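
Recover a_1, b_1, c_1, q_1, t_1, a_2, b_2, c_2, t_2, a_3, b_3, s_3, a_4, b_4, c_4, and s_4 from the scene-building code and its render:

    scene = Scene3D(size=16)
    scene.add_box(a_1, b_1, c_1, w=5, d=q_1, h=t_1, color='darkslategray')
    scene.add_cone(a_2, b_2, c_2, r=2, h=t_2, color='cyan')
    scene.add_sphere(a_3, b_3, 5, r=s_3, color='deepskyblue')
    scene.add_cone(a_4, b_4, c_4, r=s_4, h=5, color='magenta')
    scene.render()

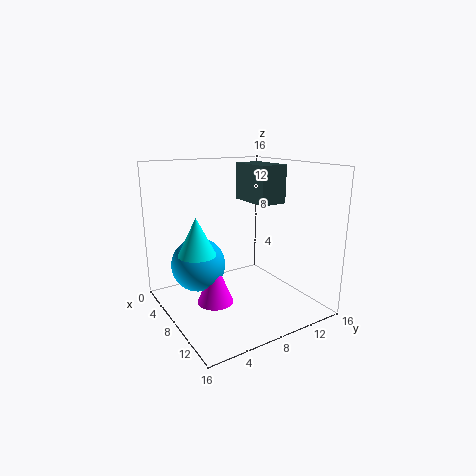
a_1 = 6; b_1 = 9; c_1 = 12; q_1 = 3; t_1 = 4; a_2 = 8; b_2 = 3; c_2 = 7; t_2 = 4; a_3 = 6; b_3 = 4; s_3 = 3; a_4 = 8; b_4 = 5; c_4 = 1; s_4 = 2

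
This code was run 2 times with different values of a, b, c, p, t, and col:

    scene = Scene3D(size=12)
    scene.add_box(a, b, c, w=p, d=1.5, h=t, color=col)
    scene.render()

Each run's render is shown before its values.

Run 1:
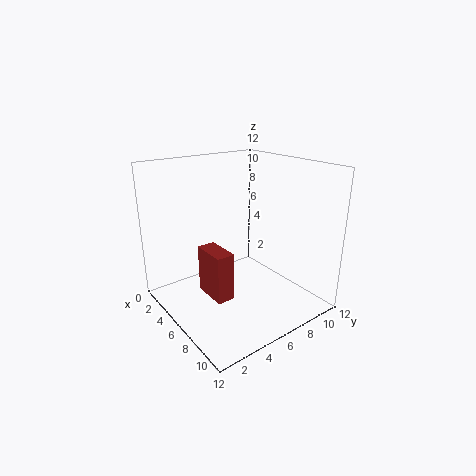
a = 4.5; b = 3; c = 1.5; p = 3; t = 4; col = 'brown'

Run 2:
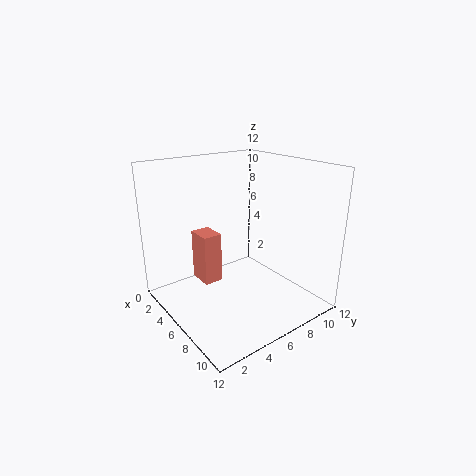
a = 4.5; b = 2.5; c = 3; p = 2; t = 4; col = 'salmon'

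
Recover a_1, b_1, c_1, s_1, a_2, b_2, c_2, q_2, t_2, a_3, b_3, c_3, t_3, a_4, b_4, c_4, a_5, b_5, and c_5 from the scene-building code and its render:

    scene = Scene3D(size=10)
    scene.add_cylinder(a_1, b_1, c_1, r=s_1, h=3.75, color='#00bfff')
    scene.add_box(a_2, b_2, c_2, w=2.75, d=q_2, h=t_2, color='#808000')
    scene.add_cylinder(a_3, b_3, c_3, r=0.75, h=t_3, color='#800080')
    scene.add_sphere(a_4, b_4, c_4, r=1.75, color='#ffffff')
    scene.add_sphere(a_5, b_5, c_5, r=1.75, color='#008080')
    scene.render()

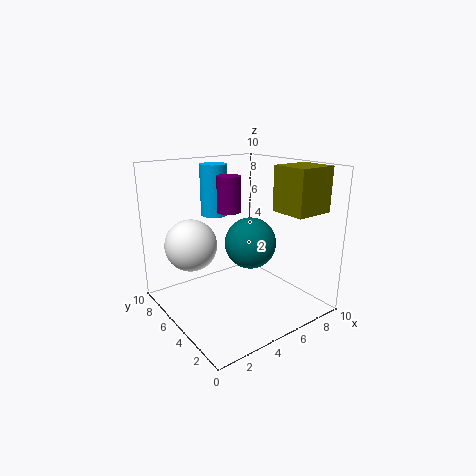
a_1 = 5
b_1 = 8
c_1 = 6
s_1 = 1
a_2 = 6.75
b_2 = 1
c_2 = 7
q_2 = 2.5
t_2 = 3
a_3 = 3.75
b_3 = 4.25
c_3 = 7.25
t_3 = 2.25
a_4 = 2
b_4 = 6.25
c_4 = 4.75
a_5 = 5.5
b_5 = 4.25
c_5 = 4.75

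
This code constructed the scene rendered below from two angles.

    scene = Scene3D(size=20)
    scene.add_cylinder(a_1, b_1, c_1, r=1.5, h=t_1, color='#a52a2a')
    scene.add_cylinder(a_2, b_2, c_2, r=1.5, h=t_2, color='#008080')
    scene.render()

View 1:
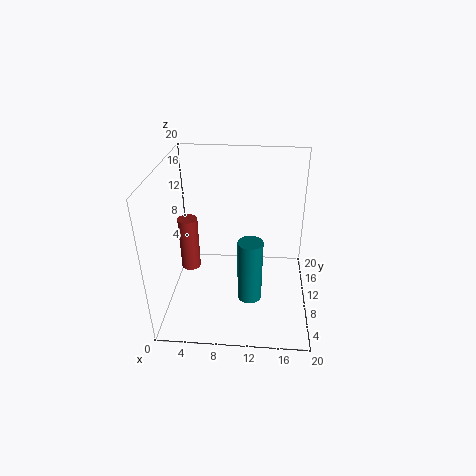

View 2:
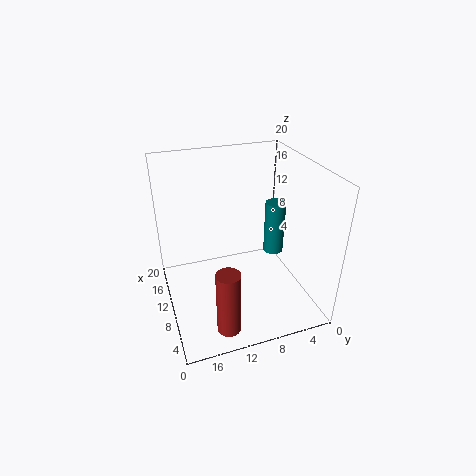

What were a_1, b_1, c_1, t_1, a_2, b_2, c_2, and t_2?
a_1 = 2; b_1 = 14; c_1 = 2; t_1 = 8.5; a_2 = 12; b_2 = 3.5; c_2 = 5.5; t_2 = 8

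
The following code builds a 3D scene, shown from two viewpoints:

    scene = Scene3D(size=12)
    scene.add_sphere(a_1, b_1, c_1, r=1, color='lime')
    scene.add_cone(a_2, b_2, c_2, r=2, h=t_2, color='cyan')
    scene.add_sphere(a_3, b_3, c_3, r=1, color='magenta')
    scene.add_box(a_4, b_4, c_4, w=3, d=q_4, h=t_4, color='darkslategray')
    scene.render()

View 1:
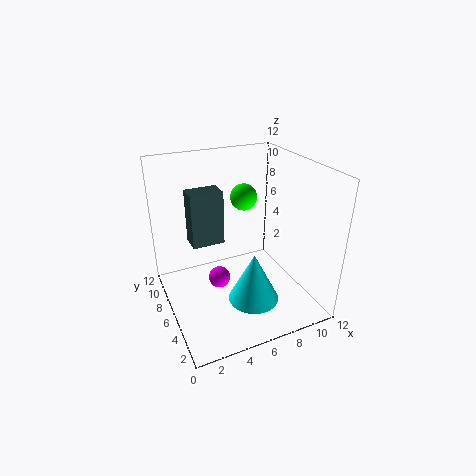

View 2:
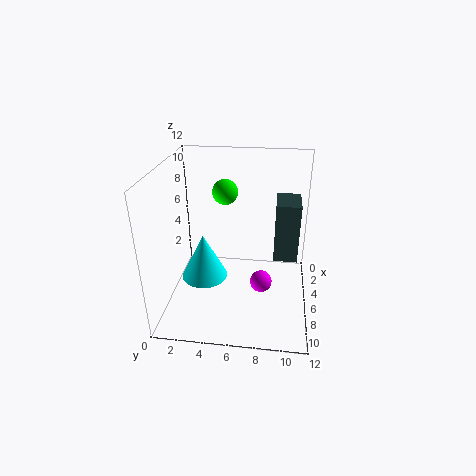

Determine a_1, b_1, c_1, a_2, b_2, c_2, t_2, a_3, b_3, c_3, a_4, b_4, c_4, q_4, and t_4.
a_1 = 6
b_1 = 5
c_1 = 10
a_2 = 6
b_2 = 3
c_2 = 2
t_2 = 4
a_3 = 5
b_3 = 8
c_3 = 1
a_4 = 3
b_4 = 9
c_4 = 4
q_4 = 2
t_4 = 5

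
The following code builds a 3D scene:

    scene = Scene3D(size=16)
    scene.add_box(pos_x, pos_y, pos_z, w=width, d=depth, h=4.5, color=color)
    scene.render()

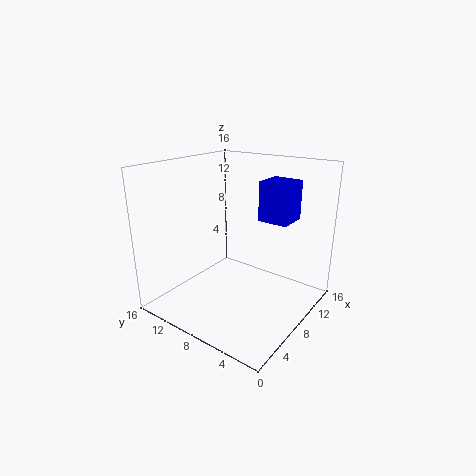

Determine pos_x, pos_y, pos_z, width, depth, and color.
pos_x = 10.5
pos_y = 3.5
pos_z = 9.5
width = 3.5
depth = 3.5
color = 'blue'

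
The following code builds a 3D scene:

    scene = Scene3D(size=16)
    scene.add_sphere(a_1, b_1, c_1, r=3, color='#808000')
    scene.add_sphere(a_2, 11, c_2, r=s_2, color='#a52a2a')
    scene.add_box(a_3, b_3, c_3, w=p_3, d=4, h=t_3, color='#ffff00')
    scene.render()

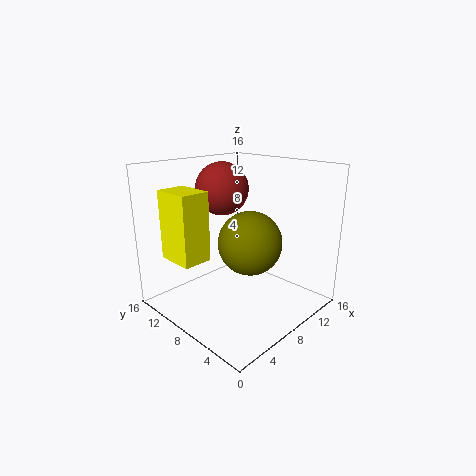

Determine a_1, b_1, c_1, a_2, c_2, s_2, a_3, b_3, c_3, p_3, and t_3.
a_1 = 5
b_1 = 3.5
c_1 = 9.5
a_2 = 8.5
c_2 = 13
s_2 = 3
a_3 = 0.5
b_3 = 7.5
c_3 = 7
p_3 = 3
t_3 = 7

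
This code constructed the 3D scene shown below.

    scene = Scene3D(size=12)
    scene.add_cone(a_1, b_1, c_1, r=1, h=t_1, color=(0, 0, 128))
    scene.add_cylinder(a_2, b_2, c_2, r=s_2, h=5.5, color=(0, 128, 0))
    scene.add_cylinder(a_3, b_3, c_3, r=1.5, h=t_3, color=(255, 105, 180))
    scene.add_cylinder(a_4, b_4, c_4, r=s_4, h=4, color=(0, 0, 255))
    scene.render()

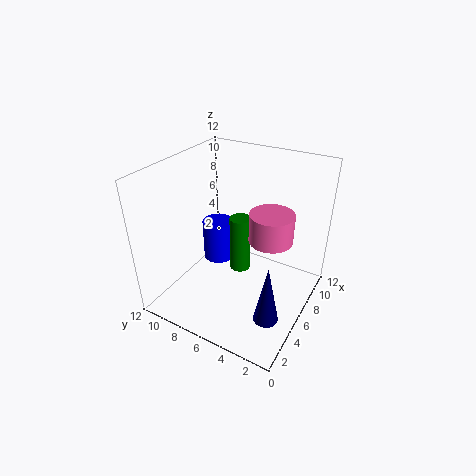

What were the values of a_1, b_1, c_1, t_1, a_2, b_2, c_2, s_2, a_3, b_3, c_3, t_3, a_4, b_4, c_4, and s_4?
a_1 = 3.5; b_1 = 2; c_1 = 1; t_1 = 5; a_2 = 9; b_2 = 7.5; c_2 = 0.5; s_2 = 1; a_3 = 3.5; b_3 = 2; c_3 = 8.5; t_3 = 2; a_4 = 9; b_4 = 10; c_4 = 1; s_4 = 1.5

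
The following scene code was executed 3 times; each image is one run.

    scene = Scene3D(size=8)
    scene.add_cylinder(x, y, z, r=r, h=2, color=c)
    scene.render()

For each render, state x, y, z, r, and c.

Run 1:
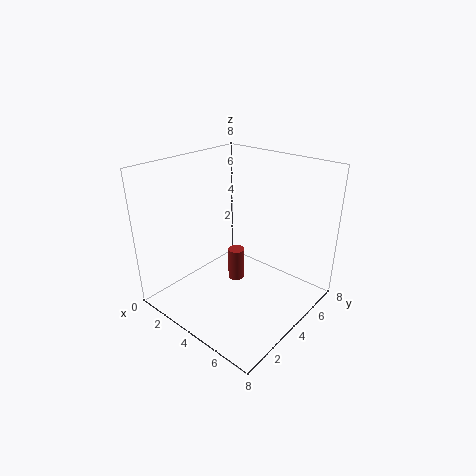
x = 3; y = 5; z = 0.5; r = 0.5; c = 'brown'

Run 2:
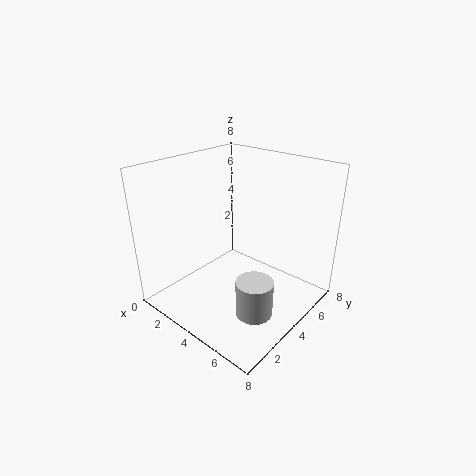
x = 6; y = 3; z = 0.5; r = 1; c = 'lightgray'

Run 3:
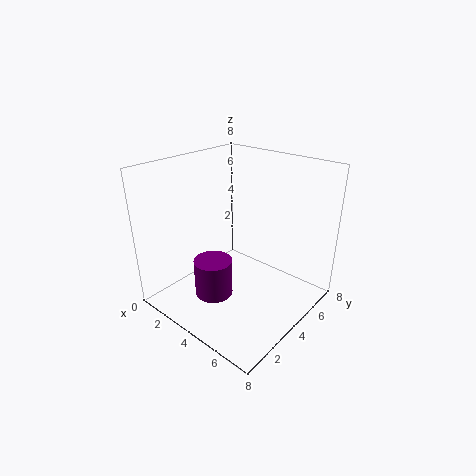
x = 4; y = 2; z = 1.5; r = 1; c = 'purple'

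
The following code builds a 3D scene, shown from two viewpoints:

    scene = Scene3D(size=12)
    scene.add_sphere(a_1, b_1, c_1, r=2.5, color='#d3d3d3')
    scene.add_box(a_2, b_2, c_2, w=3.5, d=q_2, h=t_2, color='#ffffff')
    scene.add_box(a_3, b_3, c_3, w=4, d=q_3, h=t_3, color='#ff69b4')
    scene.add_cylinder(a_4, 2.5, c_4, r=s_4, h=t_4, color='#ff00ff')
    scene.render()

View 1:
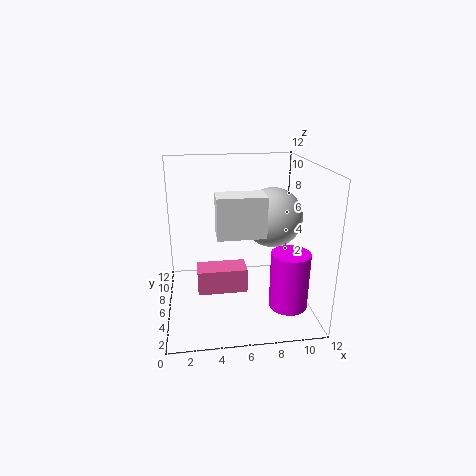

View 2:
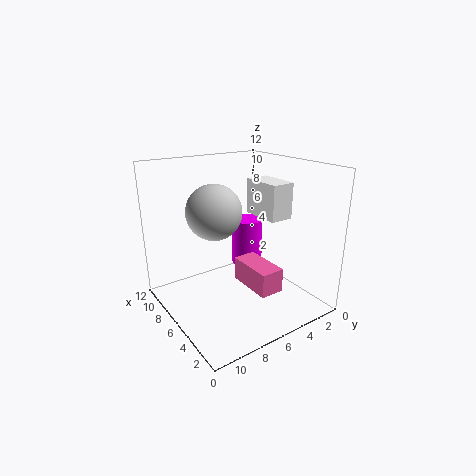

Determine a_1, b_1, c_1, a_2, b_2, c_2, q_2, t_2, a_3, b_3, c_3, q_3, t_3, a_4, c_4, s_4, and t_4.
a_1 = 9, b_1 = 6.5, c_1 = 7.5, a_2 = 4, b_2 = 2, c_2 = 7.5, q_2 = 2, t_2 = 3, a_3 = 2.5, b_3 = 4, c_3 = 2, q_3 = 2, t_3 = 2, a_4 = 9.5, c_4 = 1.5, s_4 = 1.5, t_4 = 4.5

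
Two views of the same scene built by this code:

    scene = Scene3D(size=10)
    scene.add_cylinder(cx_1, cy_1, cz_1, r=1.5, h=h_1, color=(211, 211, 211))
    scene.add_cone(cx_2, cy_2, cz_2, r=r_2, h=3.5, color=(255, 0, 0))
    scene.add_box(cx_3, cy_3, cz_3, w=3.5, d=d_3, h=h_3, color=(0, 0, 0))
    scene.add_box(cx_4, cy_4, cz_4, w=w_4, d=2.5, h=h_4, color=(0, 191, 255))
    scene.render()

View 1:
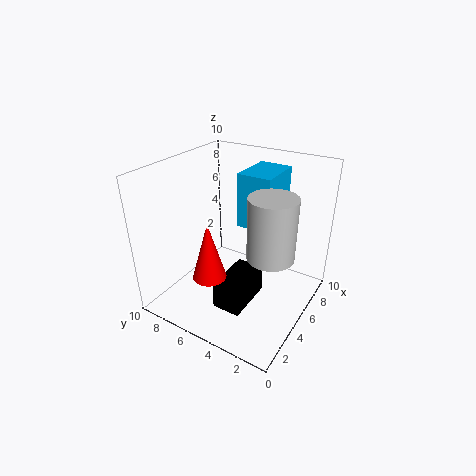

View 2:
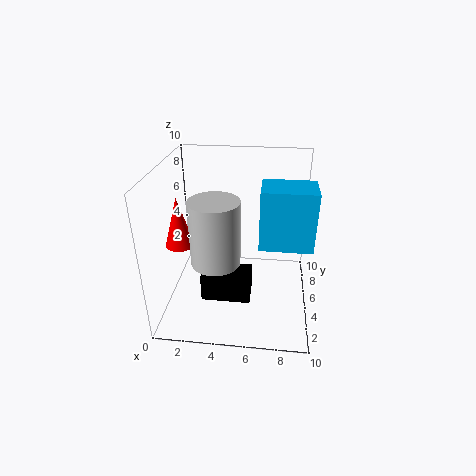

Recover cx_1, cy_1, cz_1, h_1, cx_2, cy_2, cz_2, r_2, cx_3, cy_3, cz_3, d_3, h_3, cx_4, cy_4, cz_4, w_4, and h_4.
cx_1 = 4, cy_1 = 2, cz_1 = 5, h_1 = 4, cx_2 = 1, cy_2 = 4.5, cz_2 = 4.5, r_2 = 1, cx_3 = 2.5, cy_3 = 3.5, cz_3 = 0.5, d_3 = 2, h_3 = 2, cx_4 = 6.5, cy_4 = 3.5, cz_4 = 5, w_4 = 3.5, h_4 = 4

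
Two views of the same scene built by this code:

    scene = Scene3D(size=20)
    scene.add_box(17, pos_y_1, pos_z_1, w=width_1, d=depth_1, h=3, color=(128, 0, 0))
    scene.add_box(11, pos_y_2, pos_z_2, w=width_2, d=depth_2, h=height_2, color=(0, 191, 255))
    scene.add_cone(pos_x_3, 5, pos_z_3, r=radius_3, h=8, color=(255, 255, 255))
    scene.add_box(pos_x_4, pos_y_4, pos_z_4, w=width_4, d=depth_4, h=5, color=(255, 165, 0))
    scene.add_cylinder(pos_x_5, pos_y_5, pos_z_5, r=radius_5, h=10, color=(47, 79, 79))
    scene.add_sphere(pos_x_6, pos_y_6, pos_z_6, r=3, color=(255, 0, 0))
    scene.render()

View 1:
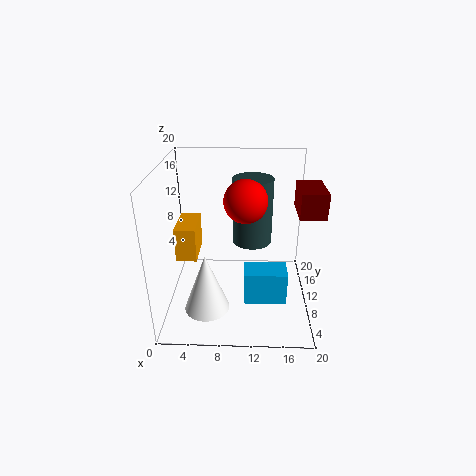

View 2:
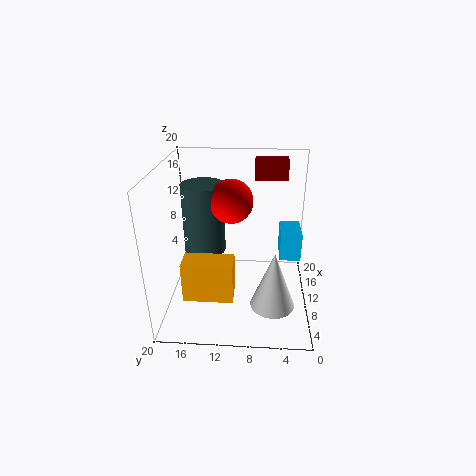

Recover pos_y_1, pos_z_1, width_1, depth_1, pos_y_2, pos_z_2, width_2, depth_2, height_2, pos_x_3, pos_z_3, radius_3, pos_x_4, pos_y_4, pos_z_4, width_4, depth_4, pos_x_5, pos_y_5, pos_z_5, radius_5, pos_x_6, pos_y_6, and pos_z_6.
pos_y_1 = 3; pos_z_1 = 16; width_1 = 3; depth_1 = 5; pos_y_2 = 1; pos_z_2 = 6; width_2 = 5; depth_2 = 3; height_2 = 4; pos_x_3 = 6; pos_z_3 = 2; radius_3 = 3; pos_x_4 = 1; pos_y_4 = 10; pos_z_4 = 6; width_4 = 3; depth_4 = 6; pos_x_5 = 12; pos_y_5 = 15; pos_z_5 = 7; radius_5 = 3; pos_x_6 = 11; pos_y_6 = 11; pos_z_6 = 15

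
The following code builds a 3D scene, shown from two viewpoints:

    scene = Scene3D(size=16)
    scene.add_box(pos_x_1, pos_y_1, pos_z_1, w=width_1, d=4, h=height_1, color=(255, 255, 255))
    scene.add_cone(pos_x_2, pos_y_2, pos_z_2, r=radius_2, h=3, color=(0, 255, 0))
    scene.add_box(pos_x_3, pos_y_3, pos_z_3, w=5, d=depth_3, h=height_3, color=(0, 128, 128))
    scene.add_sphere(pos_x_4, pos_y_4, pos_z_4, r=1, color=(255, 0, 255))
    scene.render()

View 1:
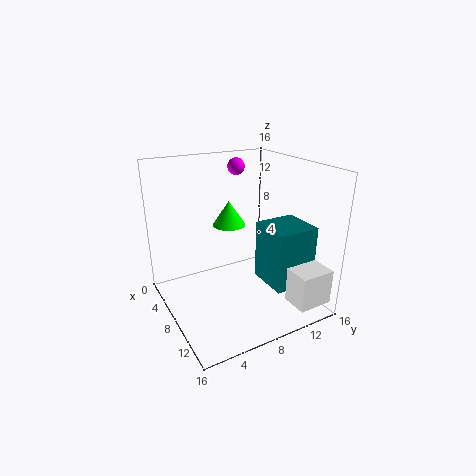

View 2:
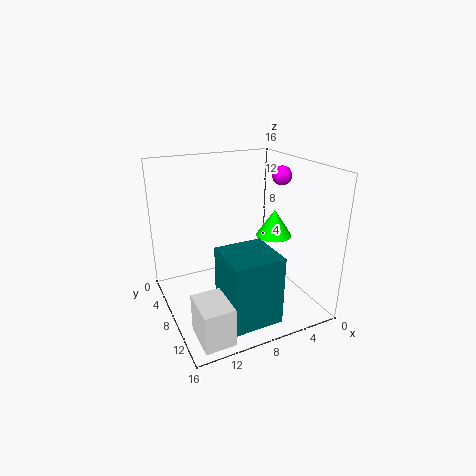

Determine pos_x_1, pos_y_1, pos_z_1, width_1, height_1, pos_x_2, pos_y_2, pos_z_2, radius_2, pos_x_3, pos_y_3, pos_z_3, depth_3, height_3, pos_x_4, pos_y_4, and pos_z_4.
pos_x_1 = 12; pos_y_1 = 12; pos_z_1 = 1; width_1 = 3; height_1 = 4; pos_x_2 = 4; pos_y_2 = 9; pos_z_2 = 8; radius_2 = 2; pos_x_3 = 7; pos_y_3 = 11; pos_z_3 = 2; depth_3 = 5; height_3 = 7; pos_x_4 = 4; pos_y_4 = 10; pos_z_4 = 15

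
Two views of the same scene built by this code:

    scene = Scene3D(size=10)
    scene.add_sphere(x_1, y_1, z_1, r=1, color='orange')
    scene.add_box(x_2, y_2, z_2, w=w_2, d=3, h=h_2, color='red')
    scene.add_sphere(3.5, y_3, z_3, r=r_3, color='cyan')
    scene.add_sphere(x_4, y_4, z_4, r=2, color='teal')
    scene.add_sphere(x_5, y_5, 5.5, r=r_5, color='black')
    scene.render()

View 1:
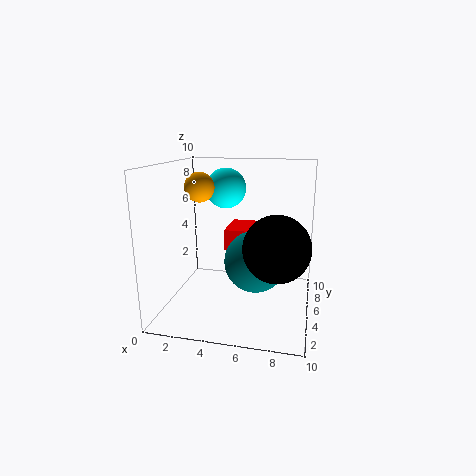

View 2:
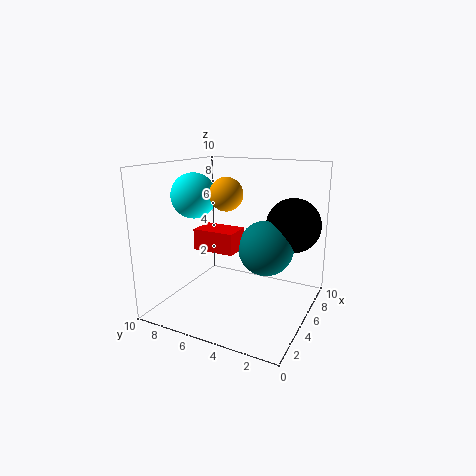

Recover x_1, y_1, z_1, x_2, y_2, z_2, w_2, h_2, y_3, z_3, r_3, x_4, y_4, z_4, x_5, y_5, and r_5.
x_1 = 2.5, y_1 = 4.5, z_1 = 8.5, x_2 = 4, y_2 = 5, z_2 = 4, w_2 = 2, h_2 = 1.5, y_3 = 7.5, z_3 = 8, r_3 = 1.5, x_4 = 6.5, y_4 = 3.5, z_4 = 4, x_5 = 8, y_5 = 2, r_5 = 2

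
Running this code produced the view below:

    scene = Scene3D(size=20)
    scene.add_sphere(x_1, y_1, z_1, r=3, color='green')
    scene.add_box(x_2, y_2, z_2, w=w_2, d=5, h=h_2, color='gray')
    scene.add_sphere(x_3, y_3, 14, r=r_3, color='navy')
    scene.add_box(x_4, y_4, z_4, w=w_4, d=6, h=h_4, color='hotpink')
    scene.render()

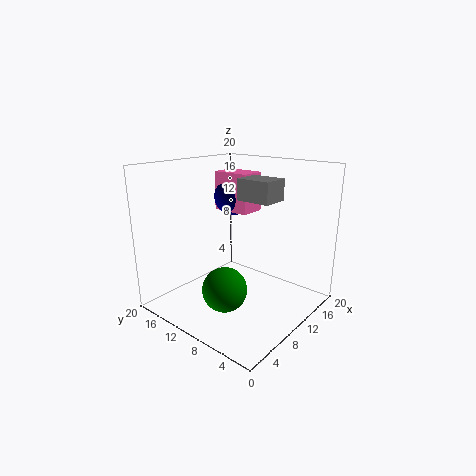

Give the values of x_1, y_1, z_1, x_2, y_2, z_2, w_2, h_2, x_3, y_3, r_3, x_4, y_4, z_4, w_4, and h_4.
x_1 = 6
y_1 = 9
z_1 = 4
x_2 = 11
y_2 = 6
z_2 = 15
w_2 = 4
h_2 = 3
x_3 = 16
y_3 = 16
r_3 = 3
x_4 = 14
y_4 = 12
z_4 = 12
w_4 = 4
h_4 = 6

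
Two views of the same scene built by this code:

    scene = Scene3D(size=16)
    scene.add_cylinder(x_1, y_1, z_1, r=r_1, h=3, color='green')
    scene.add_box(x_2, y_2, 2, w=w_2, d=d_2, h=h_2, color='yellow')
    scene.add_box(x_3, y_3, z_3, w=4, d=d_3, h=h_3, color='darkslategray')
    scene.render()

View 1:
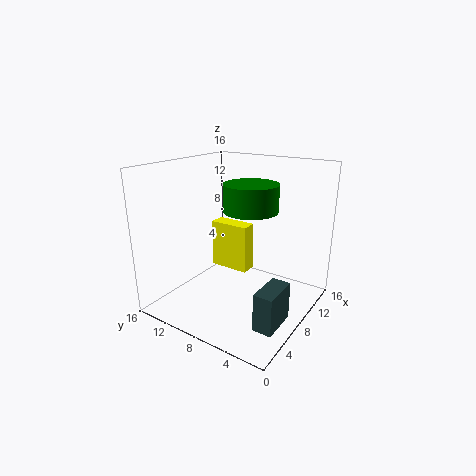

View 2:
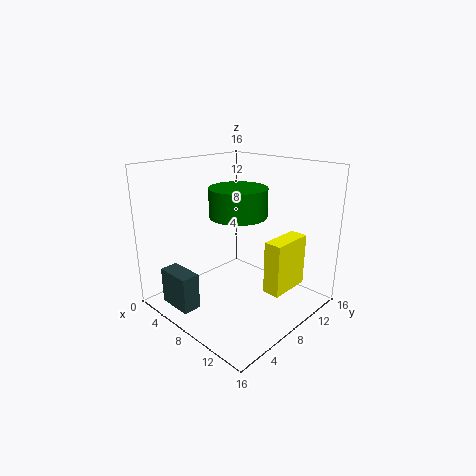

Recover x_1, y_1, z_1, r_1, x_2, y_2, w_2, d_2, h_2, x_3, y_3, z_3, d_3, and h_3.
x_1 = 9
y_1 = 7
z_1 = 11
r_1 = 3
x_2 = 11
y_2 = 9
w_2 = 2
d_2 = 5
h_2 = 6
x_3 = 3
y_3 = 1
z_3 = 1
d_3 = 2
h_3 = 4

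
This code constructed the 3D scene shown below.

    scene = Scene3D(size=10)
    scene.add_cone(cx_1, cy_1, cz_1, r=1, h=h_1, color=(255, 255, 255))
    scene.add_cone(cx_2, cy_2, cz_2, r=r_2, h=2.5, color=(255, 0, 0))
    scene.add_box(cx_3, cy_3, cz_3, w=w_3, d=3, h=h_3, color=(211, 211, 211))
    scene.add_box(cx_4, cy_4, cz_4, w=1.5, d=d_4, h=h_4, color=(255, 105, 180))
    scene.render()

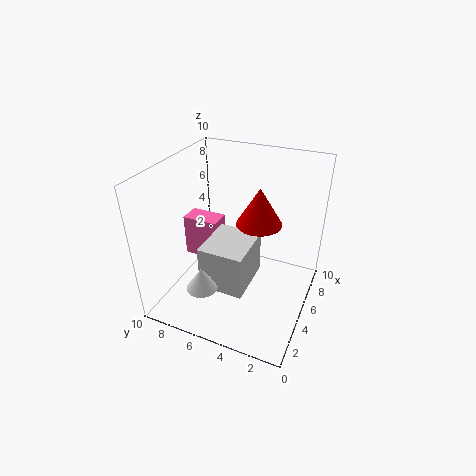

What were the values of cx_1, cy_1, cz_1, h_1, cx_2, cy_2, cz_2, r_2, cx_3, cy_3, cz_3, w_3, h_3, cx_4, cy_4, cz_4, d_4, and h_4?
cx_1 = 1.5, cy_1 = 6, cz_1 = 3, h_1 = 1.5, cx_2 = 5, cy_2 = 3.5, cz_2 = 6.5, r_2 = 1.5, cx_3 = 2, cy_3 = 3.5, cz_3 = 2.5, w_3 = 3.5, h_3 = 3, cx_4 = 4.5, cy_4 = 6.5, cz_4 = 3, d_4 = 2.5, h_4 = 3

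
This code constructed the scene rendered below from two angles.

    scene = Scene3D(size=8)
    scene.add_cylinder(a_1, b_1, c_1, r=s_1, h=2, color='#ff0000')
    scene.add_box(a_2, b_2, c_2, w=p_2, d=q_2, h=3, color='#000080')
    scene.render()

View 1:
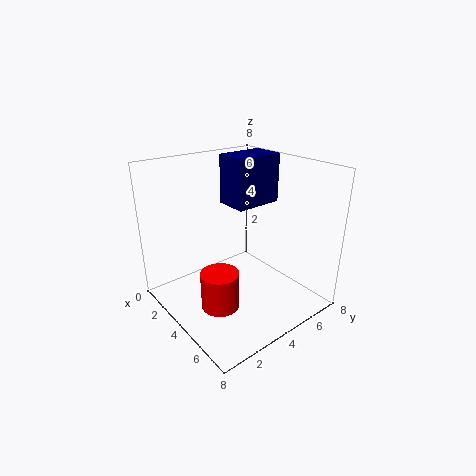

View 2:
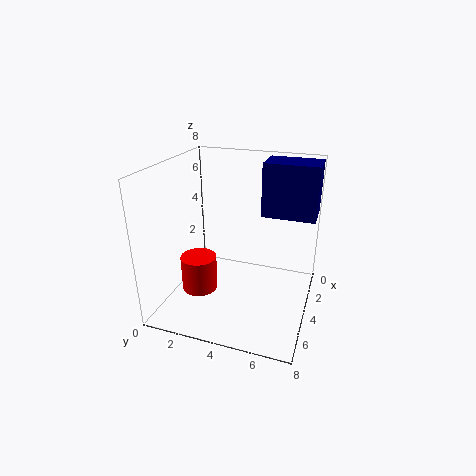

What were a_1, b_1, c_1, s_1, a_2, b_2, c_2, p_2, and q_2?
a_1 = 5; b_1 = 2; c_1 = 1; s_1 = 1; a_2 = 1; b_2 = 5; c_2 = 5; p_2 = 2; q_2 = 3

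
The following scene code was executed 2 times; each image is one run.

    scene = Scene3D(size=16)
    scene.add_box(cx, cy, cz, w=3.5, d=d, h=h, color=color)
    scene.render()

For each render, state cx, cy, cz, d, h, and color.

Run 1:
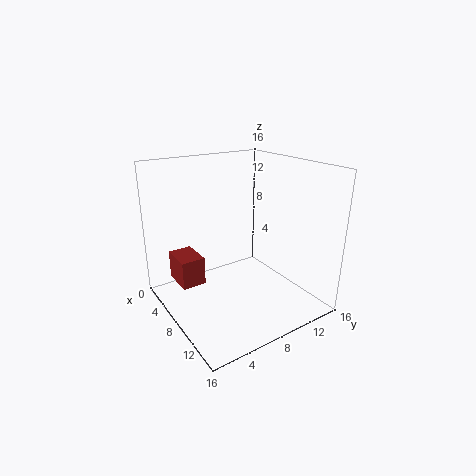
cx = 5; cy = 1; cz = 4; d = 2.5; h = 3; color = 'brown'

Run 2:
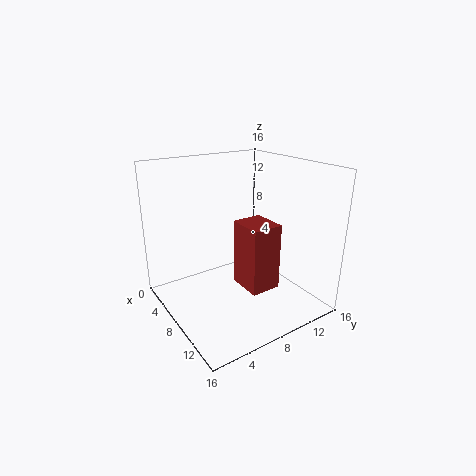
cx = 11; cy = 5.5; cz = 5; d = 3; h = 6.5; color = 'brown'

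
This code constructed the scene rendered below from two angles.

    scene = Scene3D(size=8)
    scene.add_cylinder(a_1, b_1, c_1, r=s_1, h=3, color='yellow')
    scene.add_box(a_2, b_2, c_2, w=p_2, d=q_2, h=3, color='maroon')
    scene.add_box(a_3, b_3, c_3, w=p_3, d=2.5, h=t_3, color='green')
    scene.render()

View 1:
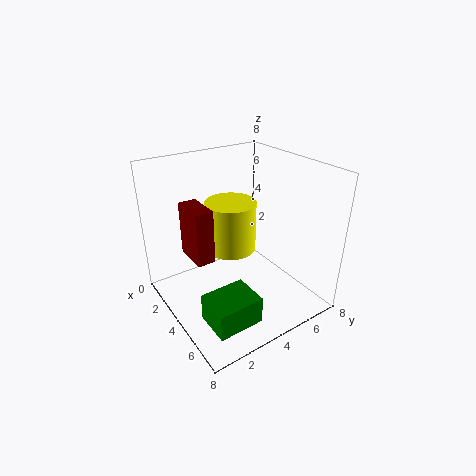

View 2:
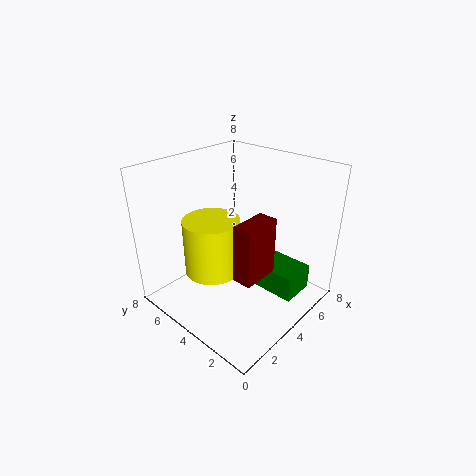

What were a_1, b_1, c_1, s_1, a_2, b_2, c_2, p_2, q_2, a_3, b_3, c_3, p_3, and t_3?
a_1 = 2.5
b_1 = 4.5
c_1 = 2.5
s_1 = 1.5
a_2 = 2
b_2 = 1.5
c_2 = 3
p_2 = 2
q_2 = 1
a_3 = 5
b_3 = 1
c_3 = 0.5
p_3 = 2
t_3 = 1.5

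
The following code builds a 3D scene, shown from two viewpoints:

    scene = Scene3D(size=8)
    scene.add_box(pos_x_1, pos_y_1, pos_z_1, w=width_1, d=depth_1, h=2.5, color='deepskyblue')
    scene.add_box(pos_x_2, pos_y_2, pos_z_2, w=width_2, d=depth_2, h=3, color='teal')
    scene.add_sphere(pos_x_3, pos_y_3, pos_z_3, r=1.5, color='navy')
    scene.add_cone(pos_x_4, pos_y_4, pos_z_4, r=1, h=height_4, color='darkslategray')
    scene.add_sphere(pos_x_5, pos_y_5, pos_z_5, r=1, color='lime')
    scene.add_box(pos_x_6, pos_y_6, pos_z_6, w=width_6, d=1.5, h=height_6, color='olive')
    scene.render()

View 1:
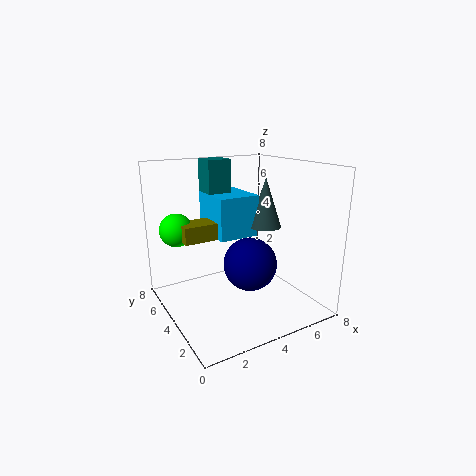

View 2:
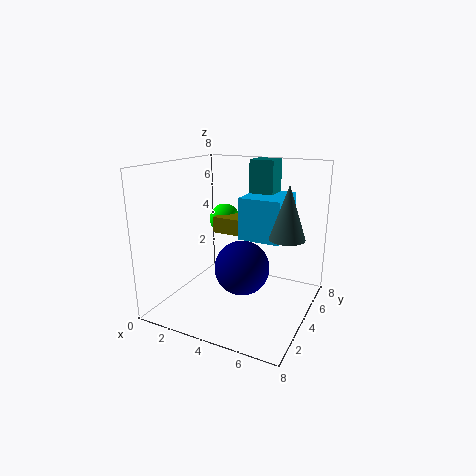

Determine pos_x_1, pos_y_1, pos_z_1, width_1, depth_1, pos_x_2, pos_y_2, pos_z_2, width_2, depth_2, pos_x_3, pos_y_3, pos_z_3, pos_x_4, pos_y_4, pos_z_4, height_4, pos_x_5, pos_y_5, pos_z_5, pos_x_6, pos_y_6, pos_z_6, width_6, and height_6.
pos_x_1 = 3.5, pos_y_1 = 5, pos_z_1 = 3.5, width_1 = 2.5, depth_1 = 3, pos_x_2 = 3.5, pos_y_2 = 6.5, pos_z_2 = 5, width_2 = 1.5, depth_2 = 1.5, pos_x_3 = 4.5, pos_y_3 = 3.5, pos_z_3 = 2.5, pos_x_4 = 6.5, pos_y_4 = 5, pos_z_4 = 4, height_4 = 3, pos_x_5 = 1.5, pos_y_5 = 7, pos_z_5 = 4, pos_x_6 = 1.5, pos_y_6 = 5.5, pos_z_6 = 3.5, width_6 = 2.5, height_6 = 1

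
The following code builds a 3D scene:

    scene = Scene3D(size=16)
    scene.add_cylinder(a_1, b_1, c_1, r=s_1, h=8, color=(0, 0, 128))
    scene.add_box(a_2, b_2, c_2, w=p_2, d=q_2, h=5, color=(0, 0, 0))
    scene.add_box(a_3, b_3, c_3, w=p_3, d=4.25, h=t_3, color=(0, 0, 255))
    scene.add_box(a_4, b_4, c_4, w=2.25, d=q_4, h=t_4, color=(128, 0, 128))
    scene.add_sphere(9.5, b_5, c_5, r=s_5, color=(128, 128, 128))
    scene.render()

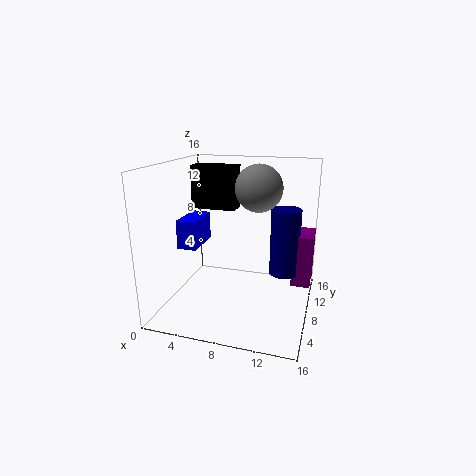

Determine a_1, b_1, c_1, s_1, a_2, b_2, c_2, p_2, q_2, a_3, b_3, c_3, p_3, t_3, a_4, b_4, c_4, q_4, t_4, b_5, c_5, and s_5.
a_1 = 12.75, b_1 = 11.5, c_1 = 2.75, s_1 = 1.75, a_2 = 1.75, b_2 = 9.75, c_2 = 10.5, p_2 = 5.25, q_2 = 2.5, a_3 = 2.75, b_3 = 3.75, c_3 = 7.75, p_3 = 2, t_3 = 3, a_4 = 13.75, b_4 = 10.75, c_4 = 1.5, q_4 = 4, t_4 = 6.25, b_5 = 11.25, c_5 = 13, s_5 = 2.75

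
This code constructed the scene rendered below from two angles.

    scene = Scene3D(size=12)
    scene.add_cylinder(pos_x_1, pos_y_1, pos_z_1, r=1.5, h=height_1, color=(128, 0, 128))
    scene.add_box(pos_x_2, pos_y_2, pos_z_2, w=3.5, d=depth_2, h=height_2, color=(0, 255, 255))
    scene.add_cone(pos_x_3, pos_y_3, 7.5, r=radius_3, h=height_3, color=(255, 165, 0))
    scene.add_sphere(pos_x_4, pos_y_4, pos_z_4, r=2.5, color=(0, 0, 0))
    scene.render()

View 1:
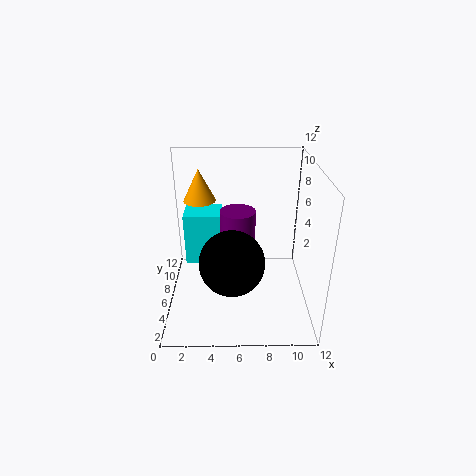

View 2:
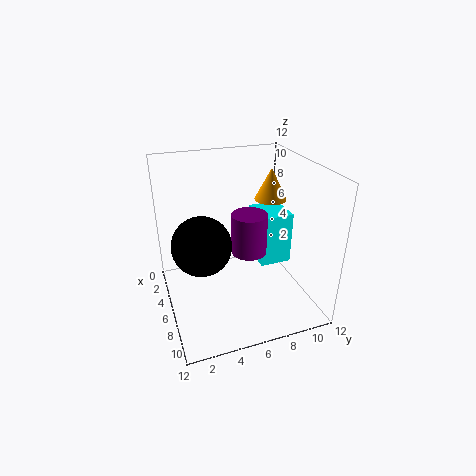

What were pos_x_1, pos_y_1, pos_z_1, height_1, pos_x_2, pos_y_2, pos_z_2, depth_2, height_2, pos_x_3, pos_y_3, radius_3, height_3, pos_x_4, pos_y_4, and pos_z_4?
pos_x_1 = 6, pos_y_1 = 7, pos_z_1 = 4.5, height_1 = 3.5, pos_x_2 = 1, pos_y_2 = 9, pos_z_2 = 1.5, depth_2 = 3, height_2 = 5, pos_x_3 = 2.5, pos_y_3 = 10.5, radius_3 = 1.5, height_3 = 3, pos_x_4 = 5.5, pos_y_4 = 3, pos_z_4 = 5.5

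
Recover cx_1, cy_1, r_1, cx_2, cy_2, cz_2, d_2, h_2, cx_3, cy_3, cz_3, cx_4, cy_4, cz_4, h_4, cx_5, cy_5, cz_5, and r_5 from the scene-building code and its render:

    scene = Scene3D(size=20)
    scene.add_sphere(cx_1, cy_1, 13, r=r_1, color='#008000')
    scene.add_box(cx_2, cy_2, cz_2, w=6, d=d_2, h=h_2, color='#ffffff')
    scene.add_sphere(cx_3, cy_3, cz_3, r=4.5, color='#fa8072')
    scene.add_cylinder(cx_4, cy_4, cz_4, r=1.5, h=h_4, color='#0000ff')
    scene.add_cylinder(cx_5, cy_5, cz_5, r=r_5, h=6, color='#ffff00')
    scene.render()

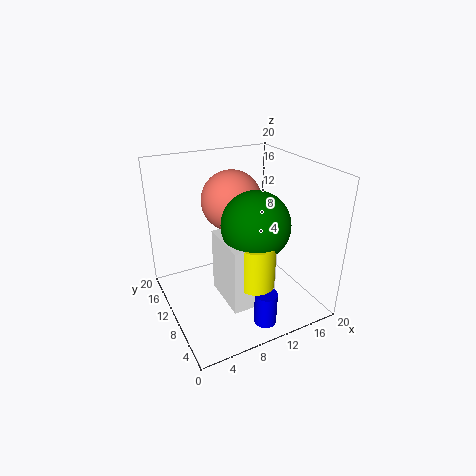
cx_1 = 11
cy_1 = 7
r_1 = 4.5
cx_2 = 6.5
cy_2 = 4
cz_2 = 2.5
d_2 = 7
h_2 = 9
cx_3 = 11.5
cy_3 = 15
cz_3 = 13.5
cx_4 = 10.5
cy_4 = 3
cz_4 = 0.5
h_4 = 4.5
cx_5 = 10
cy_5 = 5
cz_5 = 5.5
r_5 = 2.5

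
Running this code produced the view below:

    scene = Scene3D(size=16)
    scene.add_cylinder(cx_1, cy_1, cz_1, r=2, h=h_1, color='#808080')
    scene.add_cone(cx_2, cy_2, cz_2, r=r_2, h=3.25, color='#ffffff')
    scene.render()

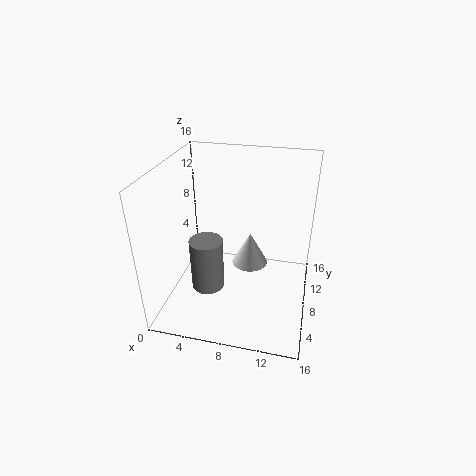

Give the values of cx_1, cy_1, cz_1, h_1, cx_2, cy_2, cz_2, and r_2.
cx_1 = 4, cy_1 = 8.5, cz_1 = 0.25, h_1 = 6.5, cx_2 = 10, cy_2 = 4.75, cz_2 = 7.5, r_2 = 1.75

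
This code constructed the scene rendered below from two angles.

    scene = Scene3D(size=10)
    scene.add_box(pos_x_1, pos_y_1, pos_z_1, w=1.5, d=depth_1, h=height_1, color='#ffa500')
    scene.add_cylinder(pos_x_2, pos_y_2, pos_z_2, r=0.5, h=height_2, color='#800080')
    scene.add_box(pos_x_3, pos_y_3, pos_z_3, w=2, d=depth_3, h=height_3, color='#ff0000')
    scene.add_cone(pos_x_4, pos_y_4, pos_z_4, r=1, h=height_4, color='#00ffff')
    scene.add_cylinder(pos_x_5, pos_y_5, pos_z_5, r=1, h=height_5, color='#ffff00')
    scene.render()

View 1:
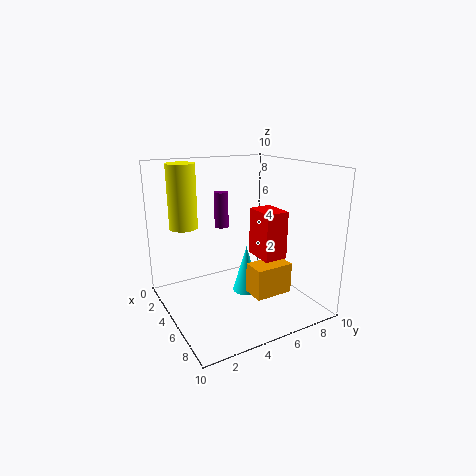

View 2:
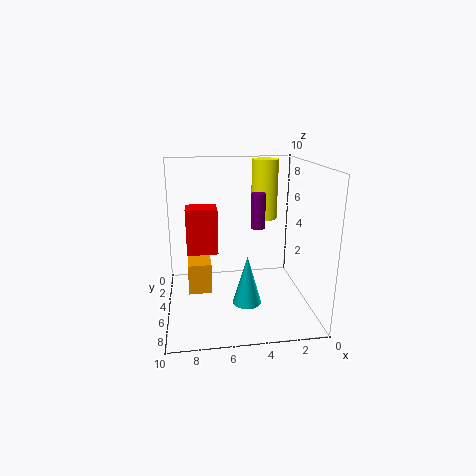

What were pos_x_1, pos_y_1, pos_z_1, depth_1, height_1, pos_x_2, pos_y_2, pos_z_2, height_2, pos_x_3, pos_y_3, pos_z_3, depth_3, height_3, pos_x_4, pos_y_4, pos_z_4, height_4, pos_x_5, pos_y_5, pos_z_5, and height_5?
pos_x_1 = 7
pos_y_1 = 4.5
pos_z_1 = 2
depth_1 = 2.5
height_1 = 2
pos_x_2 = 3.5
pos_y_2 = 4.5
pos_z_2 = 5.5
height_2 = 2.5
pos_x_3 = 6.5
pos_y_3 = 5
pos_z_3 = 4.5
depth_3 = 1.5
height_3 = 3
pos_x_4 = 4.5
pos_y_4 = 6
pos_z_4 = 0.5
height_4 = 3.5
pos_x_5 = 2.5
pos_y_5 = 2
pos_z_5 = 5.5
height_5 = 4.5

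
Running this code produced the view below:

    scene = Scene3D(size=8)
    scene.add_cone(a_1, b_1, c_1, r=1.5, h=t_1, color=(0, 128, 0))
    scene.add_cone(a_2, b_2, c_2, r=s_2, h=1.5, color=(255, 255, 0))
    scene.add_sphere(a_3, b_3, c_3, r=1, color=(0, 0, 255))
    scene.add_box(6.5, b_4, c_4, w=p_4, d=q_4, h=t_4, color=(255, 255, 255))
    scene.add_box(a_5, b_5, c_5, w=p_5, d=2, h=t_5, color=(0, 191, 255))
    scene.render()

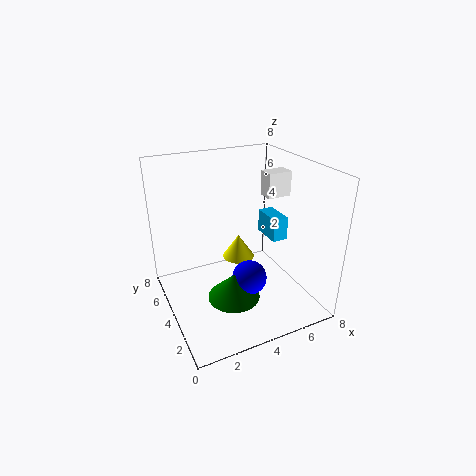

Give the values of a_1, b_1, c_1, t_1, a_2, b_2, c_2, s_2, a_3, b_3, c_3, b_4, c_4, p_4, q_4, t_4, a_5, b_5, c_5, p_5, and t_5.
a_1 = 3.5; b_1 = 3.5; c_1 = 0.5; t_1 = 1.5; a_2 = 5; b_2 = 6; c_2 = 1.5; s_2 = 1; a_3 = 4.5; b_3 = 3.5; c_3 = 1.5; b_4 = 5; c_4 = 5.5; p_4 = 1.5; q_4 = 1; t_4 = 1.5; a_5 = 7; b_5 = 5; c_5 = 2.5; p_5 = 1; t_5 = 1.5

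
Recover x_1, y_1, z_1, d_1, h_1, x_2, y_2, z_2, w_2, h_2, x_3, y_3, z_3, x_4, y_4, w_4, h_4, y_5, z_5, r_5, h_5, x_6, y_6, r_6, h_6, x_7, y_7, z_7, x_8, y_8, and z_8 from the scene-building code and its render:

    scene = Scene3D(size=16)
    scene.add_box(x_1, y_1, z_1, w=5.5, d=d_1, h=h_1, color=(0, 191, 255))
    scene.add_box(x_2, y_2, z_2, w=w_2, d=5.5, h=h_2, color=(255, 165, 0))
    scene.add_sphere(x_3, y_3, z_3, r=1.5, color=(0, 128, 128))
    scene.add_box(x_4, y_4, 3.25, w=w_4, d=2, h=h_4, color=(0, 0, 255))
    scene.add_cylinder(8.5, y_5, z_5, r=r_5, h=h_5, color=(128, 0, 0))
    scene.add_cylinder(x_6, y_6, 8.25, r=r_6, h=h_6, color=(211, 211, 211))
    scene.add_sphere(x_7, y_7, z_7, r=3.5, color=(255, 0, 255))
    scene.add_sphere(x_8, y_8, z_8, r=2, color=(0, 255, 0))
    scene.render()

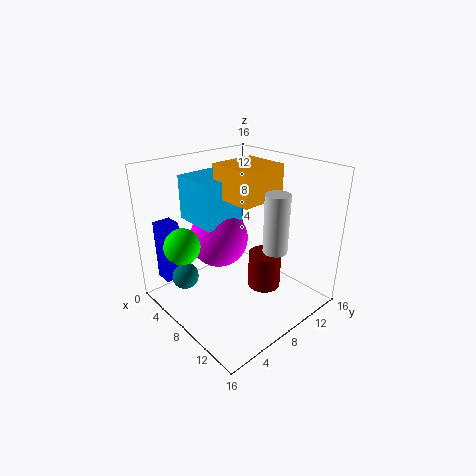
x_1 = 0.5, y_1 = 5.5, z_1 = 8.75, d_1 = 5, h_1 = 5.25, x_2 = 4.5, y_2 = 7.5, z_2 = 12, w_2 = 5.25, h_2 = 3.75, x_3 = 4.5, y_3 = 3, z_3 = 3.5, x_4 = 2, y_4 = 1, w_4 = 2, h_4 = 6.75, y_5 = 12, z_5 = 0.25, r_5 = 2, h_5 = 4.5, x_6 = 13, y_6 = 8.5, r_6 = 1.25, h_6 = 6, x_7 = 4.25, y_7 = 8.25, z_7 = 6.5, x_8 = 4.75, y_8 = 2.75, z_8 = 7.5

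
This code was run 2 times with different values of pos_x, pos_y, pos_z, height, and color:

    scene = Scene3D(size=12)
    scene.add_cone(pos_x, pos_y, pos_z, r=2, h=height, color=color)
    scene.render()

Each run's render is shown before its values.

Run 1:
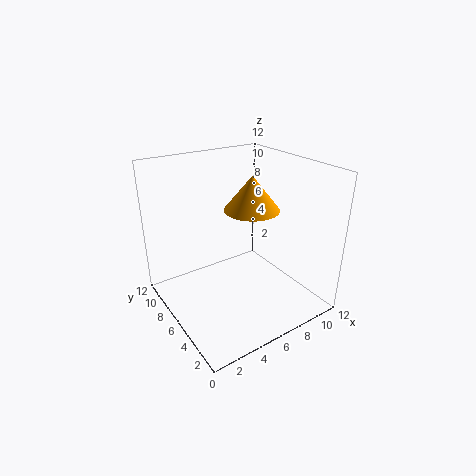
pos_x = 5.5, pos_y = 3.5, pos_z = 9.5, height = 2.5, color = 'orange'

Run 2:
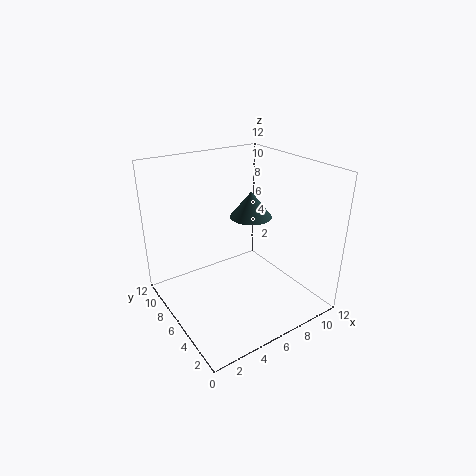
pos_x = 9.5, pos_y = 9, pos_z = 6, height = 2.5, color = 'darkslategray'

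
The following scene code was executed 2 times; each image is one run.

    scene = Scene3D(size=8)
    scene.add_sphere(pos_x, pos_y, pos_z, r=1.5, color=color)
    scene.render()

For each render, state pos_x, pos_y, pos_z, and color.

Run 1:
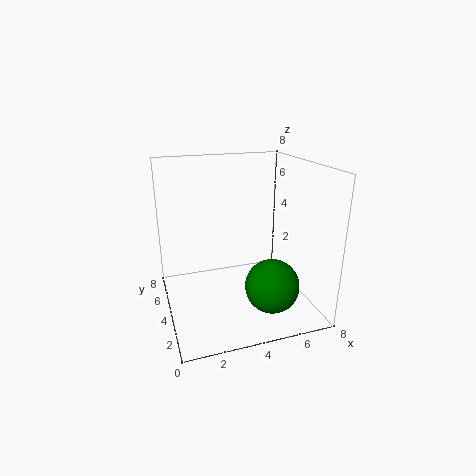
pos_x = 5.5, pos_y = 2.5, pos_z = 1.5, color = 'green'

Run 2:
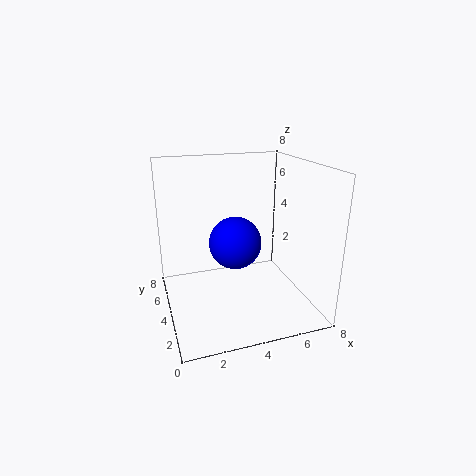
pos_x = 4, pos_y = 4.5, pos_z = 3.5, color = 'blue'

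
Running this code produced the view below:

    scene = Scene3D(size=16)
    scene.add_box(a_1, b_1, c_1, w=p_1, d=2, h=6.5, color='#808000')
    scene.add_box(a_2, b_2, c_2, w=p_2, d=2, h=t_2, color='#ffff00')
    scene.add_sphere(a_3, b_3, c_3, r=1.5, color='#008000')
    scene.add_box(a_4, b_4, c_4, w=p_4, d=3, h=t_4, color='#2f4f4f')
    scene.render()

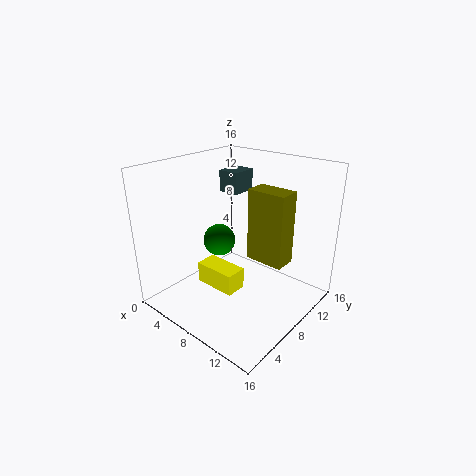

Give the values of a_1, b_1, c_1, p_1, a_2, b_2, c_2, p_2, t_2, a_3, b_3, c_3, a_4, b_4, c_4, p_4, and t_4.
a_1 = 12.5
b_1 = 4
c_1 = 9
p_1 = 3.5
a_2 = 8.5
b_2 = 1.5
c_2 = 6
p_2 = 4
t_2 = 2
a_3 = 9.5
b_3 = 3.5
c_3 = 10
a_4 = 3.5
b_4 = 10
c_4 = 12
p_4 = 2.5
t_4 = 2.5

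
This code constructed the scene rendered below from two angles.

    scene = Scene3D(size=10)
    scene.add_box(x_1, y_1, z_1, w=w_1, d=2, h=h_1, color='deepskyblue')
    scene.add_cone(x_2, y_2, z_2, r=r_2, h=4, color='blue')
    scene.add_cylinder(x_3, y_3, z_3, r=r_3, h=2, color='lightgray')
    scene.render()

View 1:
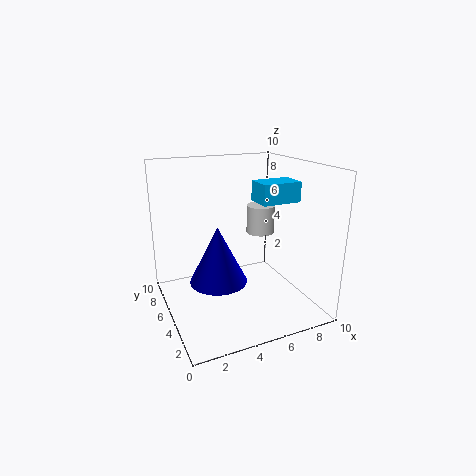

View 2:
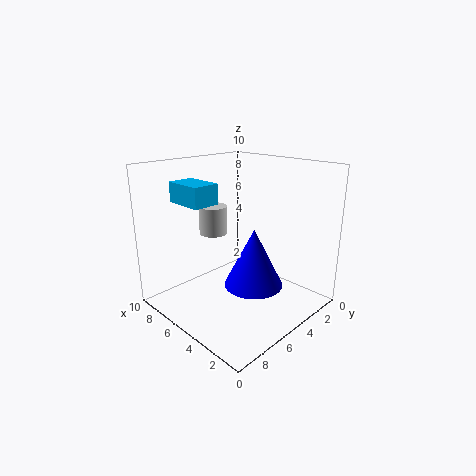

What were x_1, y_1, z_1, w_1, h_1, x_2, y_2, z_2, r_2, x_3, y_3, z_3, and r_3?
x_1 = 7, y_1 = 5, z_1 = 7, w_1 = 3, h_1 = 1.5, x_2 = 3.5, y_2 = 5, z_2 = 2, r_2 = 2, x_3 = 7, y_3 = 5.5, z_3 = 5, r_3 = 1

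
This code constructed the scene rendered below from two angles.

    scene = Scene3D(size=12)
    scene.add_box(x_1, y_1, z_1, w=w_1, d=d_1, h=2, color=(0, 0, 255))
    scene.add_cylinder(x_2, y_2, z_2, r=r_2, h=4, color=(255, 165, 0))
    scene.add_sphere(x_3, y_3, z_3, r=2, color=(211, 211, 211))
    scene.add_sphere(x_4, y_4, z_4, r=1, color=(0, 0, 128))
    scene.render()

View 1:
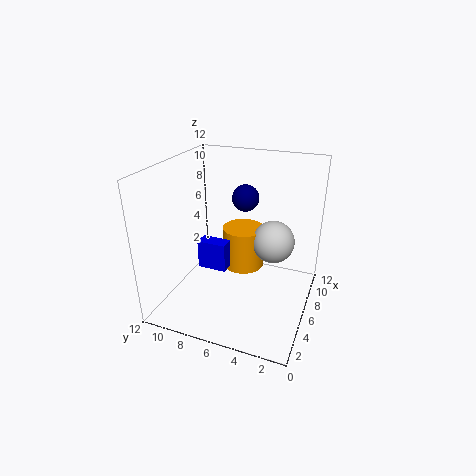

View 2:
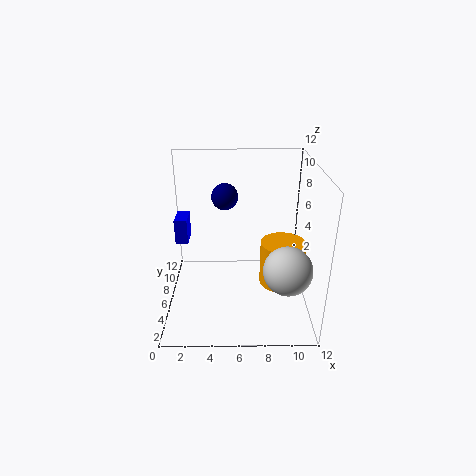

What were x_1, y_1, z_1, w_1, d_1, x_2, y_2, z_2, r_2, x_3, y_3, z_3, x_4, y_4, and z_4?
x_1 = 1
y_1 = 5
z_1 = 6
w_1 = 1
d_1 = 2
x_2 = 10
y_2 = 7
z_2 = 1
r_2 = 2
x_3 = 10
y_3 = 4
z_3 = 4
x_4 = 5
y_4 = 5
z_4 = 10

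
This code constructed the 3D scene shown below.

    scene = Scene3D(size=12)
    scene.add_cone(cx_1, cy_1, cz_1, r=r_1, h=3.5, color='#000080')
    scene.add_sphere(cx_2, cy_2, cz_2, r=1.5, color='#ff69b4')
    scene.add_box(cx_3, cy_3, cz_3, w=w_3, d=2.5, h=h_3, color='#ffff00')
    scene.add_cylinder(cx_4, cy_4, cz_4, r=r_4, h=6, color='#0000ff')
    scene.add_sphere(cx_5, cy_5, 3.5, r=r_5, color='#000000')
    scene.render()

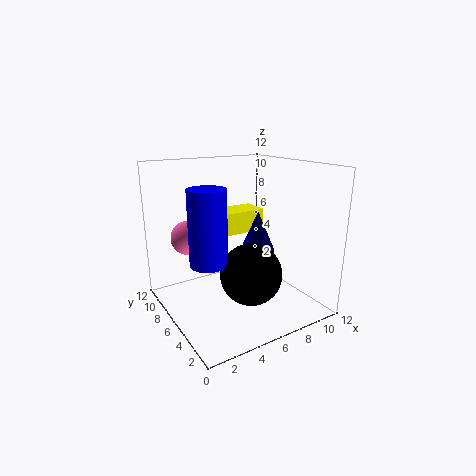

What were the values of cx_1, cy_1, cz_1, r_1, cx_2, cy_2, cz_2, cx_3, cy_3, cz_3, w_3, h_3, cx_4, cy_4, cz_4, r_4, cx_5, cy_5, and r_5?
cx_1 = 8
cy_1 = 6
cz_1 = 4.5
r_1 = 1.5
cx_2 = 3
cy_2 = 9.5
cz_2 = 5.5
cx_3 = 6
cy_3 = 8
cz_3 = 5.5
w_3 = 4
h_3 = 2
cx_4 = 3
cy_4 = 5.5
cz_4 = 4.5
r_4 = 1.5
cx_5 = 6
cy_5 = 4
r_5 = 2.5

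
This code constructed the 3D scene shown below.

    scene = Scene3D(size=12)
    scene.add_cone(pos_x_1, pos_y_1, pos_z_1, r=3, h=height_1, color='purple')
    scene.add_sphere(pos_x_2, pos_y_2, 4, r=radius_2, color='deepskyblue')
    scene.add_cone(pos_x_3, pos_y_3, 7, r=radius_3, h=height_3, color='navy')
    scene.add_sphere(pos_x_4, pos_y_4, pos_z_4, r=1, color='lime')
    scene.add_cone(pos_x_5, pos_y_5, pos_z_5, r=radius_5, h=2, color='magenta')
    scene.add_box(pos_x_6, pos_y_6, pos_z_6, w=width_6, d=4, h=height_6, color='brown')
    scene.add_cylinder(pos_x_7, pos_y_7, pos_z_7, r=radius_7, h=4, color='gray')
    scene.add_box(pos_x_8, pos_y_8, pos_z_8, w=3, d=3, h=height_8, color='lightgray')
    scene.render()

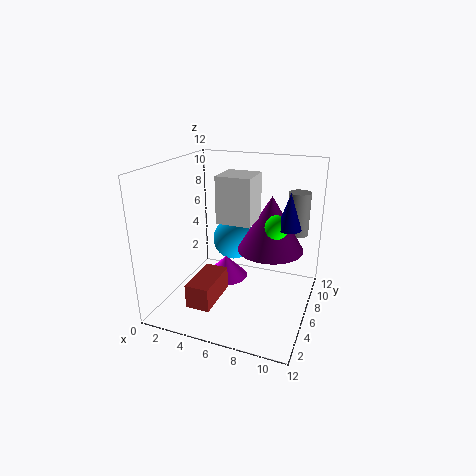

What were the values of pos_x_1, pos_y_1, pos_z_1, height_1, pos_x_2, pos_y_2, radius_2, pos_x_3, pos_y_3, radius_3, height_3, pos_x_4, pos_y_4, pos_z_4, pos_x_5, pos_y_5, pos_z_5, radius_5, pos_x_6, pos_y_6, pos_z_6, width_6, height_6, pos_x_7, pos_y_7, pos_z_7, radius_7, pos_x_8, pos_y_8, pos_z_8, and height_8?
pos_x_1 = 8
pos_y_1 = 9
pos_z_1 = 4
height_1 = 5
pos_x_2 = 4
pos_y_2 = 10
radius_2 = 2
pos_x_3 = 10
pos_y_3 = 7
radius_3 = 1
height_3 = 3
pos_x_4 = 9
pos_y_4 = 7
pos_z_4 = 7
pos_x_5 = 4
pos_y_5 = 8
pos_z_5 = 1
radius_5 = 2
pos_x_6 = 3
pos_y_6 = 2
pos_z_6 = 1
width_6 = 2
height_6 = 2
pos_x_7 = 10
pos_y_7 = 11
pos_z_7 = 5
radius_7 = 1
pos_x_8 = 4
pos_y_8 = 6
pos_z_8 = 7
height_8 = 4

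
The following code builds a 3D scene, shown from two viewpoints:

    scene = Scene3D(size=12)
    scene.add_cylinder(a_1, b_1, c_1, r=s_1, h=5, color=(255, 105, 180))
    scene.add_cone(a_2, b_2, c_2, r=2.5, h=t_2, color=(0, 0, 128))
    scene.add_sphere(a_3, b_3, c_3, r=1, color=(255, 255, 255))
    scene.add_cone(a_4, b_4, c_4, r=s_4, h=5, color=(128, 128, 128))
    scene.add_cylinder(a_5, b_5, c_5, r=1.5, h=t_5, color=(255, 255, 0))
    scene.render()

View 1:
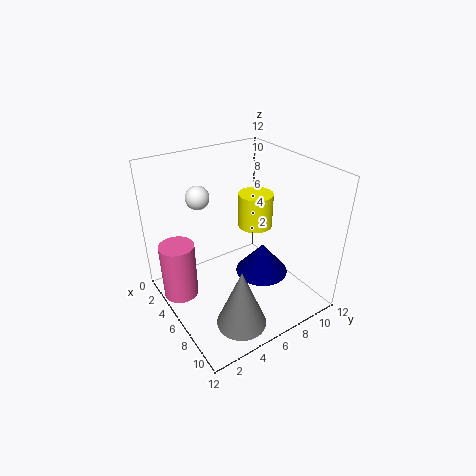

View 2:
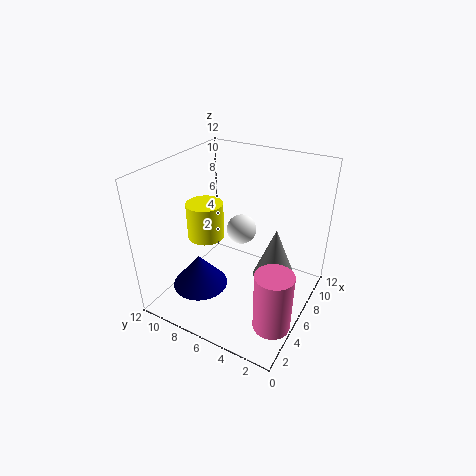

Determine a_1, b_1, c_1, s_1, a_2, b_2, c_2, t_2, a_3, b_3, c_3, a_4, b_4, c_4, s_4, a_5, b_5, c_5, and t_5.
a_1 = 3.5, b_1 = 1.5, c_1 = 0.5, s_1 = 1.5, a_2 = 5, b_2 = 9.5, c_2 = 0.5, t_2 = 3, a_3 = 3, b_3 = 4, c_3 = 9, a_4 = 9.5, b_4 = 4, c_4 = 0.5, s_4 = 2, a_5 = 5, b_5 = 8.5, c_5 = 6, t_5 = 3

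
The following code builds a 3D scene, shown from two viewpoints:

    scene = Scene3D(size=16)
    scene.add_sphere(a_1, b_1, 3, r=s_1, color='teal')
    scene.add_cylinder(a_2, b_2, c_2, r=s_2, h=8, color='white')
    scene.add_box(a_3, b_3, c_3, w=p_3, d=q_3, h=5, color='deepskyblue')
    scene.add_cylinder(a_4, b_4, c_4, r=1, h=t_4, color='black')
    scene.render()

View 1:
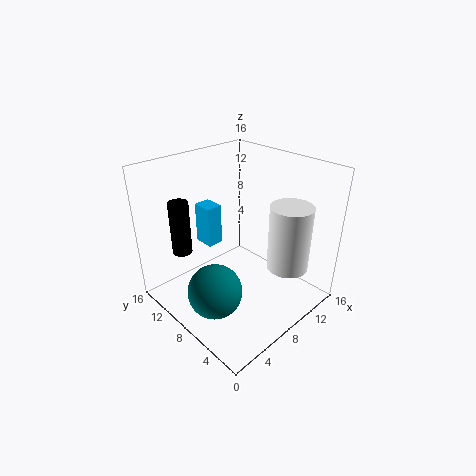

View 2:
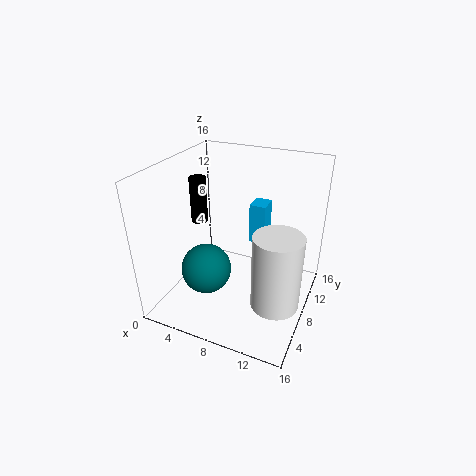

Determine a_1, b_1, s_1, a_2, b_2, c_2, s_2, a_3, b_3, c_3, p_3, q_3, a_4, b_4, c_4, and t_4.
a_1 = 4
b_1 = 7.5
s_1 = 3
a_2 = 13.5
b_2 = 5
c_2 = 3
s_2 = 2.5
a_3 = 7.5
b_3 = 12.5
c_3 = 5
p_3 = 2
q_3 = 2.5
a_4 = 2
b_4 = 10
c_4 = 8
t_4 = 5.5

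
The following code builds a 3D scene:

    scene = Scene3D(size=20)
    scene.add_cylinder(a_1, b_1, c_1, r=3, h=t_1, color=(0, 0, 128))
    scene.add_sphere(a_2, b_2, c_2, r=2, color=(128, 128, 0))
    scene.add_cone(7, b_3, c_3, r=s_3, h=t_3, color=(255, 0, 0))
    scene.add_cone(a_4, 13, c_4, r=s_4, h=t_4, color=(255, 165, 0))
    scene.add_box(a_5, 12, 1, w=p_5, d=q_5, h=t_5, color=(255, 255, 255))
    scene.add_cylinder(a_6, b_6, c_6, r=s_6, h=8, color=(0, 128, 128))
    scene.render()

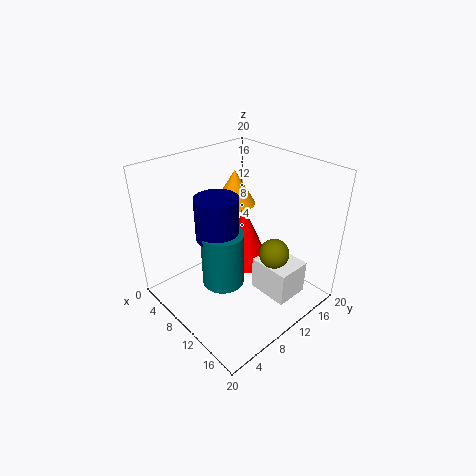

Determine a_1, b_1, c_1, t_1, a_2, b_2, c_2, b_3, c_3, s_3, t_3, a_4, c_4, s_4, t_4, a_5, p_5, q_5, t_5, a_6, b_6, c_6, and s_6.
a_1 = 8
b_1 = 8
c_1 = 10
t_1 = 6
a_2 = 15
b_2 = 12
c_2 = 9
b_3 = 14
c_3 = 3
s_3 = 4
t_3 = 9
a_4 = 6
c_4 = 13
s_4 = 3
t_4 = 5
a_5 = 11
p_5 = 6
q_5 = 5
t_5 = 5
a_6 = 9
b_6 = 8
c_6 = 3
s_6 = 3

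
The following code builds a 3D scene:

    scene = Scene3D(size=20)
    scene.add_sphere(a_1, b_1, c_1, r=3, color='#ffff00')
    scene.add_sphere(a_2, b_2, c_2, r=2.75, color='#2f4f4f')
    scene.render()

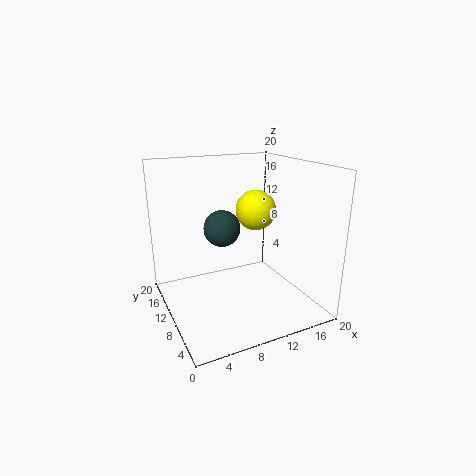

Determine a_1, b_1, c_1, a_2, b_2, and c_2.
a_1 = 14.25
b_1 = 12.75
c_1 = 12.75
a_2 = 9.5
b_2 = 14.5
c_2 = 10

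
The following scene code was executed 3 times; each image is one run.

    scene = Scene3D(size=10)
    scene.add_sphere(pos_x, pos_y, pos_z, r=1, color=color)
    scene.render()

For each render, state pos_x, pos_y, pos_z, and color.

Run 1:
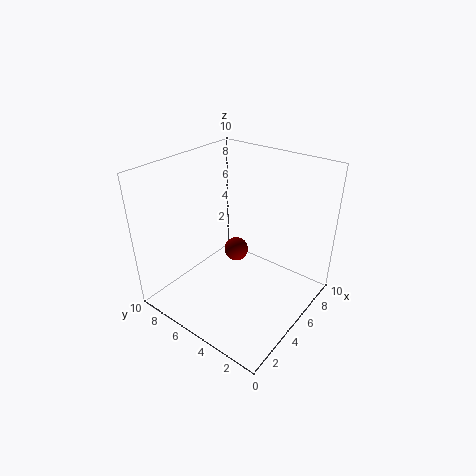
pos_x = 8
pos_y = 7.5
pos_z = 1.5
color = 'maroon'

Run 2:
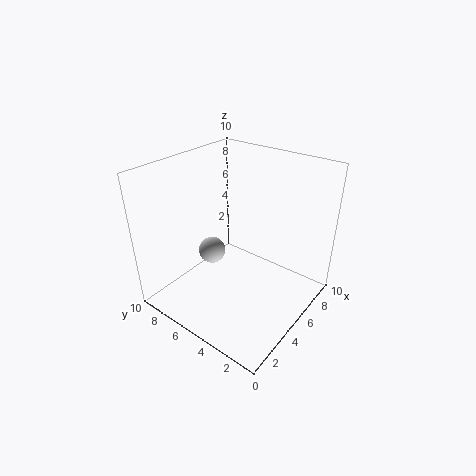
pos_x = 5
pos_y = 7.5
pos_z = 3
color = 'lightgray'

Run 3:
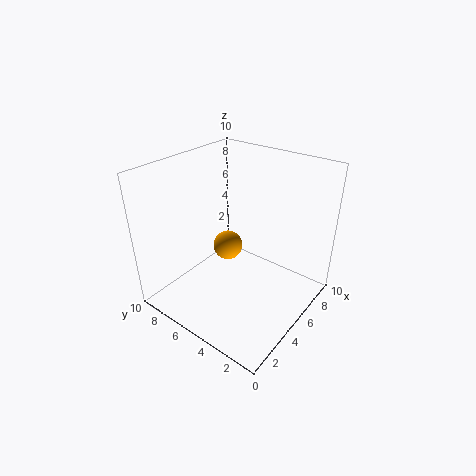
pos_x = 4.5
pos_y = 5.5
pos_z = 4.5
color = 'orange'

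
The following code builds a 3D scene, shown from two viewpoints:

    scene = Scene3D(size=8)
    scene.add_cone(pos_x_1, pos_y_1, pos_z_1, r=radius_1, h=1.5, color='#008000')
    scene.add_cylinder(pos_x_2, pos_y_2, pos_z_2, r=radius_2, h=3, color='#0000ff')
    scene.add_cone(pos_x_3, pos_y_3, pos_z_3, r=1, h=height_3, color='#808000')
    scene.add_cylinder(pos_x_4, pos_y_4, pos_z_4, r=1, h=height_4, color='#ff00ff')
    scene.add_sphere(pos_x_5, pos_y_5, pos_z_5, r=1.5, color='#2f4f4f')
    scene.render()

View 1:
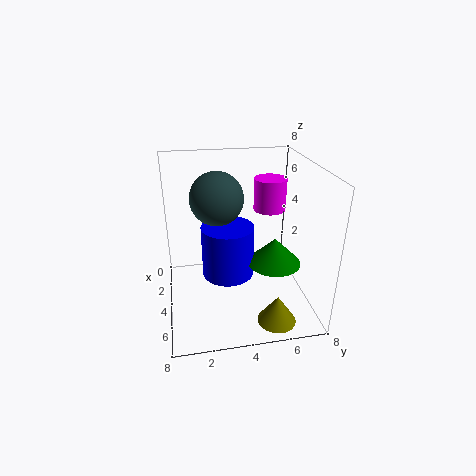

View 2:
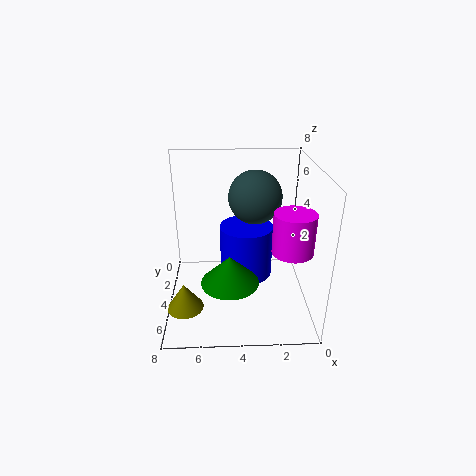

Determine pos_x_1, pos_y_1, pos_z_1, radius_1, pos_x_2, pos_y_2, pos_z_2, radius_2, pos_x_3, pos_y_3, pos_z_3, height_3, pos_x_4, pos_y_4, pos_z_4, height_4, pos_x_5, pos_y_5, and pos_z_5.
pos_x_1 = 4.5
pos_y_1 = 6
pos_z_1 = 2.5
radius_1 = 1.5
pos_x_2 = 3.5
pos_y_2 = 3.5
pos_z_2 = 1.5
radius_2 = 1.5
pos_x_3 = 7
pos_y_3 = 5.5
pos_z_3 = 0.5
height_3 = 1.5
pos_x_4 = 1.5
pos_y_4 = 6.5
pos_z_4 = 4.5
height_4 = 2
pos_x_5 = 3
pos_y_5 = 3
pos_z_5 = 6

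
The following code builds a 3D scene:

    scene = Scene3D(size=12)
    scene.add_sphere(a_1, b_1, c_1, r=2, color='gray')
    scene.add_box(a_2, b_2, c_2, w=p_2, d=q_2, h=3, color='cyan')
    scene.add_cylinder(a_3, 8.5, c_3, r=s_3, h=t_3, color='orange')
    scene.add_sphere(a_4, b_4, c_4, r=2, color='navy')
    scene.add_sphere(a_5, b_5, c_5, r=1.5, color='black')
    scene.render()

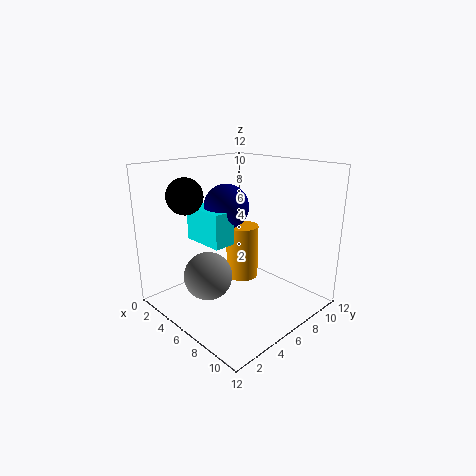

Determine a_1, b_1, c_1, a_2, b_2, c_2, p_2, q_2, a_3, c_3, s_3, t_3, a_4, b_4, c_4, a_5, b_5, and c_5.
a_1 = 5; b_1 = 3.5; c_1 = 3; a_2 = 1; b_2 = 4.5; c_2 = 5; p_2 = 4; q_2 = 2; a_3 = 4; c_3 = 1; s_3 = 1.5; t_3 = 5; a_4 = 3.5; b_4 = 7; c_4 = 8; a_5 = 3; b_5 = 3; c_5 = 9.5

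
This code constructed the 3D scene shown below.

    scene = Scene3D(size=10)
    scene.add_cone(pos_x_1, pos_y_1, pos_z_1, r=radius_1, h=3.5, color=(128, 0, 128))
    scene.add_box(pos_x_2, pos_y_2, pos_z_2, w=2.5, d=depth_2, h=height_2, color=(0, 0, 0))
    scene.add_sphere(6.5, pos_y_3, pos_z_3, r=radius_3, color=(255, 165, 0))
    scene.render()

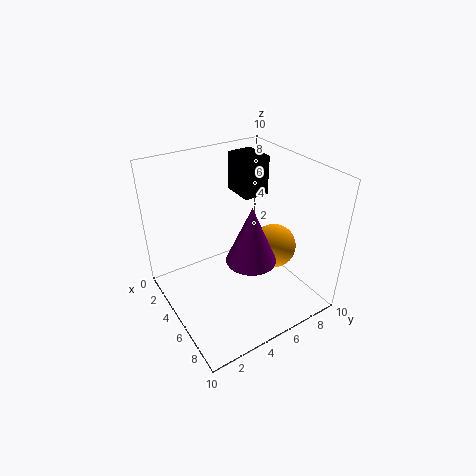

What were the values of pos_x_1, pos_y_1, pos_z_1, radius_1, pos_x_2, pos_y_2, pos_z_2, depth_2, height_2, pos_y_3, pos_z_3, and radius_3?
pos_x_1 = 8, pos_y_1 = 4, pos_z_1 = 5.5, radius_1 = 1.5, pos_x_2 = 0.5, pos_y_2 = 7, pos_z_2 = 6.5, depth_2 = 2, height_2 = 3, pos_y_3 = 7, pos_z_3 = 4.5, radius_3 = 1.5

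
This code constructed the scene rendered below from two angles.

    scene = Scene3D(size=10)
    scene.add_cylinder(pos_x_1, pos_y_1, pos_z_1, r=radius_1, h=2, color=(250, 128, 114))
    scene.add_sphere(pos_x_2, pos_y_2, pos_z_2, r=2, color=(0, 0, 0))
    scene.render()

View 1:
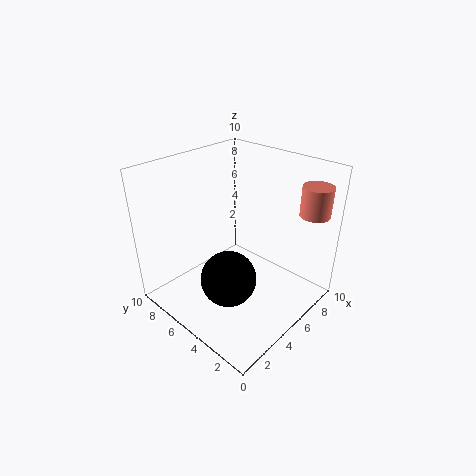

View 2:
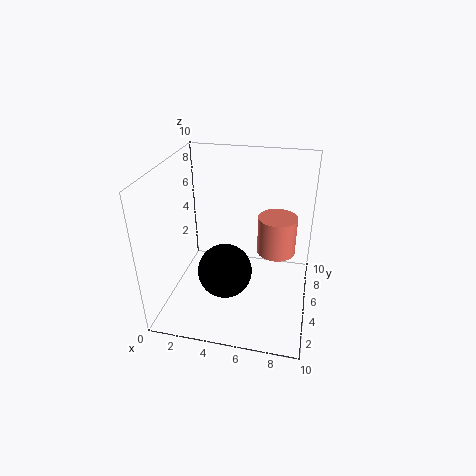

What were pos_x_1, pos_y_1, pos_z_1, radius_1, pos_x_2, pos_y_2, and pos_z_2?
pos_x_1 = 8; pos_y_1 = 1; pos_z_1 = 7; radius_1 = 1; pos_x_2 = 4; pos_y_2 = 5; pos_z_2 = 2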